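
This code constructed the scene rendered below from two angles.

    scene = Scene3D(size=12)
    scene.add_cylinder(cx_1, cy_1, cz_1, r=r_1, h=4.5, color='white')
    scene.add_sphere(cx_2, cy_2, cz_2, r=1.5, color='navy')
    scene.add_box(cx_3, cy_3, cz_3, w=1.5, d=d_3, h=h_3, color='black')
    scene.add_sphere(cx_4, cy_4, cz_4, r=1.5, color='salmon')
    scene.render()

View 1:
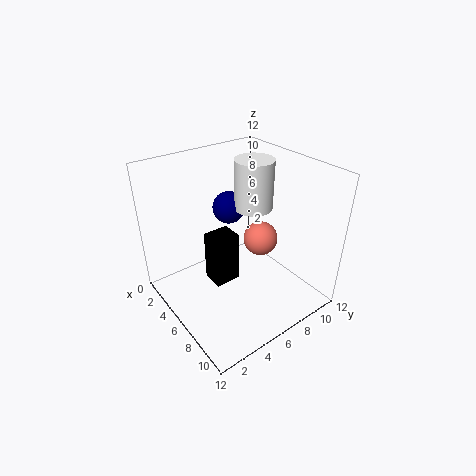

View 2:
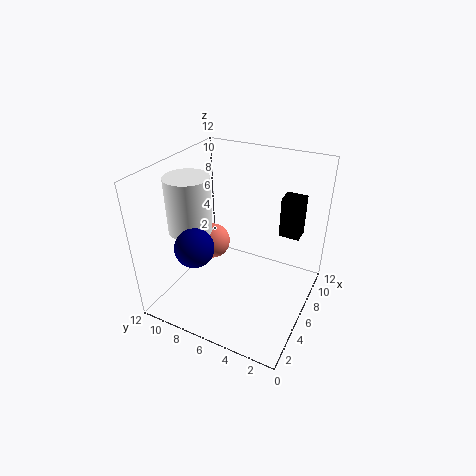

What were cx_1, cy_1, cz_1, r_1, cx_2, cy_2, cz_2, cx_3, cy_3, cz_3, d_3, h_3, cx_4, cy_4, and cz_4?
cx_1 = 4
cy_1 = 9.25
cz_1 = 7
r_1 = 1.75
cx_2 = 2.25
cy_2 = 7.75
cz_2 = 6.75
cx_3 = 8.25
cy_3 = 1.5
cz_3 = 5.75
d_3 = 1.75
h_3 = 3.5
cx_4 = 6
cy_4 = 8.5
cz_4 = 5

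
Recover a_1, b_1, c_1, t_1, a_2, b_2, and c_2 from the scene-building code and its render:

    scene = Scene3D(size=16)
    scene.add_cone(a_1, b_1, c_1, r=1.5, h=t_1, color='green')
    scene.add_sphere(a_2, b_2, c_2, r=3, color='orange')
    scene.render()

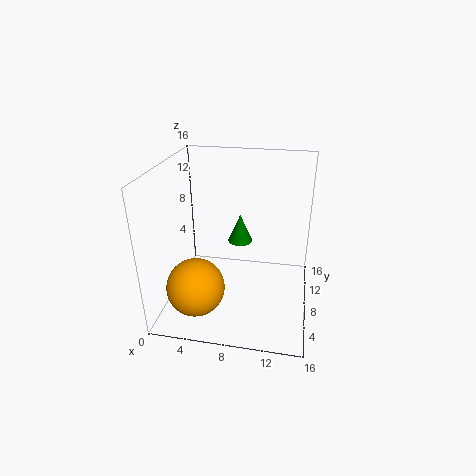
a_1 = 7.5; b_1 = 12; c_1 = 5.5; t_1 = 3.5; a_2 = 4.5; b_2 = 3; c_2 = 4.5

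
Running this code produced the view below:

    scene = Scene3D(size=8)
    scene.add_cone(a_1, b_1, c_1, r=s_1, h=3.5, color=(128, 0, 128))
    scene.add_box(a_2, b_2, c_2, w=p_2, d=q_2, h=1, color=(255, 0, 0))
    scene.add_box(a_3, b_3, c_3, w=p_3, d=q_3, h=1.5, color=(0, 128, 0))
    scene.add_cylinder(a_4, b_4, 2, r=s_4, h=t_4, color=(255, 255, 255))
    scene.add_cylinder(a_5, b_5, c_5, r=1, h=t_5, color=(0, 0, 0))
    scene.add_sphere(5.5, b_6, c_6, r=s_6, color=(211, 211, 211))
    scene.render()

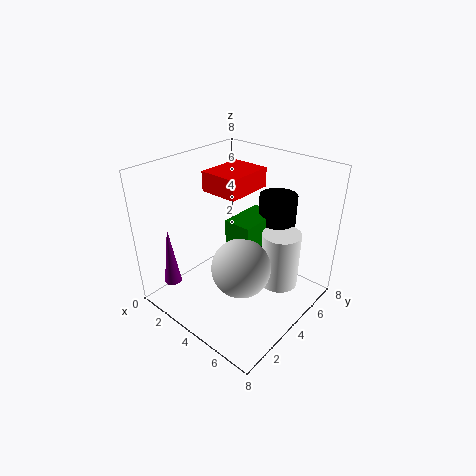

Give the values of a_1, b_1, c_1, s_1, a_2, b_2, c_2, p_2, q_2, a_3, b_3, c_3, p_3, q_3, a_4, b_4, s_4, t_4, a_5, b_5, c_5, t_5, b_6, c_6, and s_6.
a_1 = 1; b_1 = 1.5; c_1 = 1; s_1 = 0.5; a_2 = 3; b_2 = 2.5; c_2 = 7; p_2 = 2; q_2 = 2.5; a_3 = 4; b_3 = 3; c_3 = 4; p_3 = 1.5; q_3 = 2.5; a_4 = 6.5; b_4 = 4.5; s_4 = 1; t_4 = 3; a_5 = 5.5; b_5 = 5.5; c_5 = 2.5; t_5 = 4; b_6 = 2.5; c_6 = 3.5; s_6 = 1.5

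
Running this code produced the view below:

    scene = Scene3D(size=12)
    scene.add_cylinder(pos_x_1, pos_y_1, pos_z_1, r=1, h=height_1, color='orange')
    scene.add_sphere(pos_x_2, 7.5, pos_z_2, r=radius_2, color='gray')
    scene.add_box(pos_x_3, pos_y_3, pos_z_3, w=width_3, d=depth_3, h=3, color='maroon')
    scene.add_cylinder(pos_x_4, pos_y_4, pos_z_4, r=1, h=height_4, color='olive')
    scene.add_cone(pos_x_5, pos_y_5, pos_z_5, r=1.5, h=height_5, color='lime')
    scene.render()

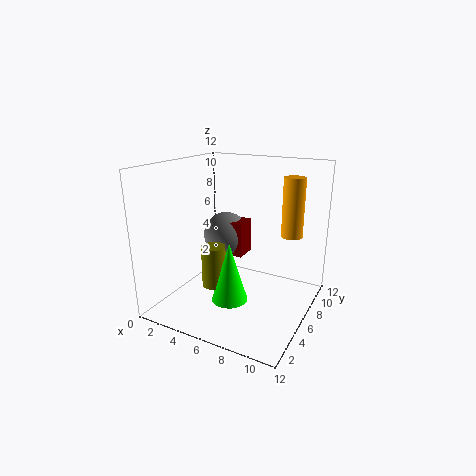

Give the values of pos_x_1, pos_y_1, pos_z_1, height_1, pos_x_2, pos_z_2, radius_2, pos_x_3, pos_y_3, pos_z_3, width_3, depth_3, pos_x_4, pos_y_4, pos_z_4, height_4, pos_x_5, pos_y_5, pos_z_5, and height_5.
pos_x_1 = 9; pos_y_1 = 11; pos_z_1 = 5; height_1 = 5.5; pos_x_2 = 4; pos_z_2 = 5.5; radius_2 = 2; pos_x_3 = 4.5; pos_y_3 = 6.5; pos_z_3 = 4; width_3 = 1.5; depth_3 = 2; pos_x_4 = 4.5; pos_y_4 = 4.5; pos_z_4 = 2; height_4 = 3.5; pos_x_5 = 6; pos_y_5 = 4.5; pos_z_5 = 1; height_5 = 5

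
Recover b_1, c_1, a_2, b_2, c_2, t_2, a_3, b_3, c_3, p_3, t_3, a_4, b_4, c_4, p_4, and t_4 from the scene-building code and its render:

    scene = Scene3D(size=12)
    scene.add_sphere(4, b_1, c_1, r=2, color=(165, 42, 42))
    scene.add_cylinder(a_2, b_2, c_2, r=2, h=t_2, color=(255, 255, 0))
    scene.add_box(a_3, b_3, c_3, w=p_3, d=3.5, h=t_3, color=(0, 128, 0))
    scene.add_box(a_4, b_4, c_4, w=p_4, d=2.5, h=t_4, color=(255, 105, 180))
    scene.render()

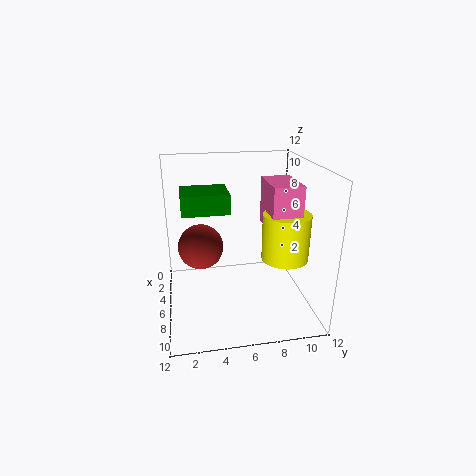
b_1 = 3; c_1 = 4.5; a_2 = 6.5; b_2 = 10; c_2 = 4; t_2 = 4; a_3 = 5.5; b_3 = 1.5; c_3 = 9; p_3 = 3; t_3 = 1.5; a_4 = 3.5; b_4 = 8.5; c_4 = 6.5; p_4 = 4; t_4 = 4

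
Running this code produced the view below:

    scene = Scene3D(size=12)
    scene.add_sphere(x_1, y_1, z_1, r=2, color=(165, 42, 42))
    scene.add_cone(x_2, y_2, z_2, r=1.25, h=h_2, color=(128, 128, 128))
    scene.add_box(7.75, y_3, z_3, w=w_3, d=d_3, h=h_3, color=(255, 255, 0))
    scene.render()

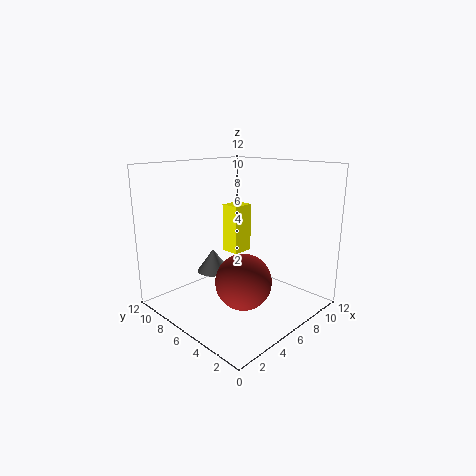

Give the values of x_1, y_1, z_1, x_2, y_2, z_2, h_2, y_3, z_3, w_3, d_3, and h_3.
x_1 = 3; y_1 = 2.5; z_1 = 4.25; x_2 = 3.25; y_2 = 6; z_2 = 4; h_2 = 1.75; y_3 = 8; z_3 = 3.5; w_3 = 2; d_3 = 1.75; h_3 = 4.5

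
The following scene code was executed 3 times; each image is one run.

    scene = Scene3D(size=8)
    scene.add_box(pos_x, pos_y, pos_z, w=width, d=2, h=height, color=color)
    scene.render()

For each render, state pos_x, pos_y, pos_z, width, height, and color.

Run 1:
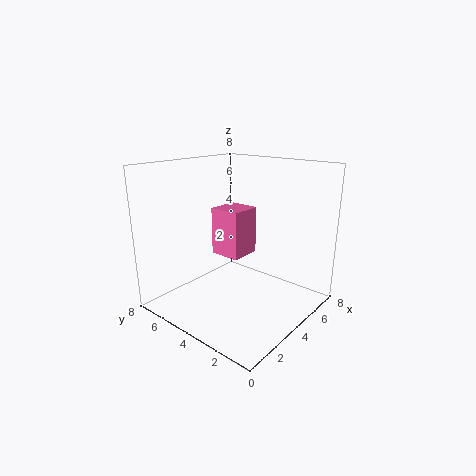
pos_x = 5
pos_y = 5
pos_z = 2
width = 2
height = 3
color = 'hotpink'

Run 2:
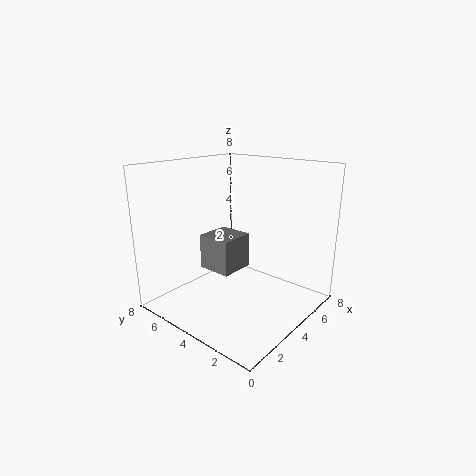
pos_x = 3
pos_y = 4
pos_z = 2
width = 2
height = 2
color = 'gray'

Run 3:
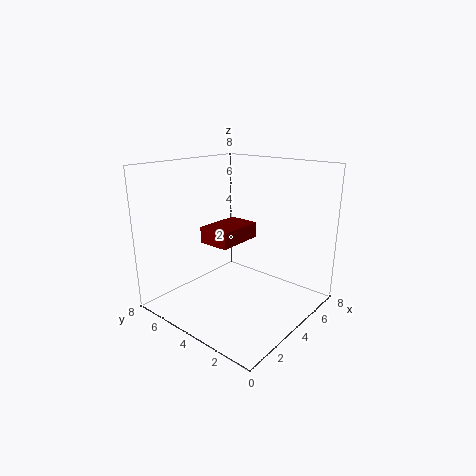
pos_x = 4
pos_y = 5
pos_z = 3
width = 3
height = 1
color = 'maroon'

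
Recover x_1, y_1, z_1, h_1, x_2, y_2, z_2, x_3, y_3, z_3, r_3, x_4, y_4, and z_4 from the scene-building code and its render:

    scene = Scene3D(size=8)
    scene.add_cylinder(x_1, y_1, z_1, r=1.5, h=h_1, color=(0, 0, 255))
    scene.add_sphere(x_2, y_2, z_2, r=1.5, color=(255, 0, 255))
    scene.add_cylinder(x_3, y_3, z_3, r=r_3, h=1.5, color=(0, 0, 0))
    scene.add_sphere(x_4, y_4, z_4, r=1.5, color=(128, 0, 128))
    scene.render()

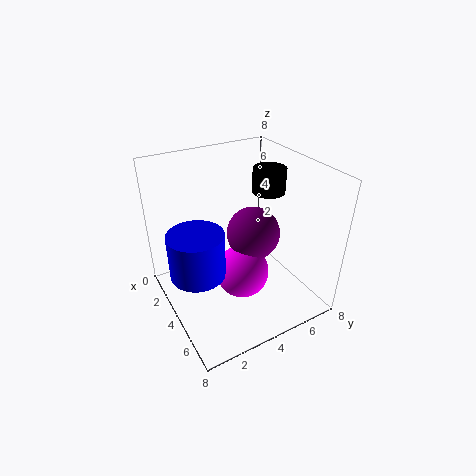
x_1 = 4
y_1 = 1.5
z_1 = 2.5
h_1 = 2.5
x_2 = 4.5
y_2 = 4
z_2 = 2
x_3 = 2.5
y_3 = 7
z_3 = 5.5
r_3 = 1
x_4 = 4
y_4 = 5
z_4 = 4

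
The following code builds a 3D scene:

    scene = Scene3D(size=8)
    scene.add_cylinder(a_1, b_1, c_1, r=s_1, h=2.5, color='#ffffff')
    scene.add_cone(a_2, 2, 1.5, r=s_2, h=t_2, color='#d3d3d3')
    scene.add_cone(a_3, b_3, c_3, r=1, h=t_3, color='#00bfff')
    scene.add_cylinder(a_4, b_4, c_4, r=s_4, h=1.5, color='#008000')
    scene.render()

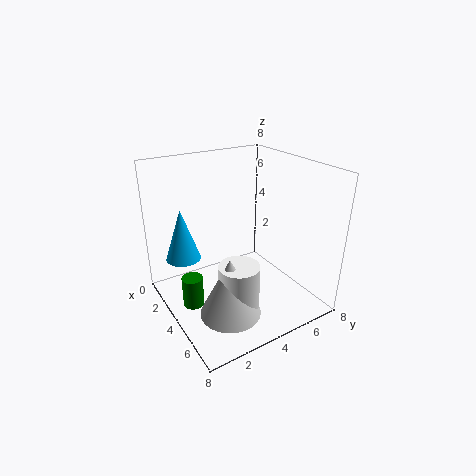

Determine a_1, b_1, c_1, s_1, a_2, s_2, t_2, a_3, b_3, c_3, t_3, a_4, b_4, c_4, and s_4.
a_1 = 6.5, b_1 = 2.5, c_1 = 1.5, s_1 = 1, a_2 = 6.5, s_2 = 1.5, t_2 = 3, a_3 = 2, b_3 = 1.5, c_3 = 2.5, t_3 = 3, a_4 = 5.5, b_4 = 0.5, c_4 = 2, s_4 = 0.5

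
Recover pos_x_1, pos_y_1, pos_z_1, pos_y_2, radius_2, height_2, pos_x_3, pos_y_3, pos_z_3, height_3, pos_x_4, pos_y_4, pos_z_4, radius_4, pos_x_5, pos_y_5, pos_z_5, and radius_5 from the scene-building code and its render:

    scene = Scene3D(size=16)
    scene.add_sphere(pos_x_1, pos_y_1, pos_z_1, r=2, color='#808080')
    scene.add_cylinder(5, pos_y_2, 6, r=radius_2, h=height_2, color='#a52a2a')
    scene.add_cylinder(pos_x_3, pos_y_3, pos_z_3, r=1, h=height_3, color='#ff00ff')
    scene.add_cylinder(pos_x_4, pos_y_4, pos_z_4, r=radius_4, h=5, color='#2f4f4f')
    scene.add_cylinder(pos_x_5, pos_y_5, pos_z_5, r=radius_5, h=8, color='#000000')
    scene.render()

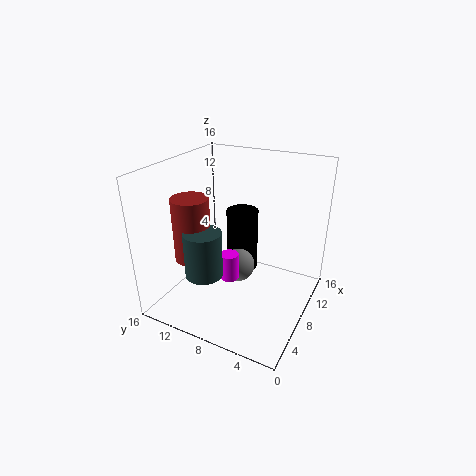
pos_x_1 = 10
pos_y_1 = 9
pos_z_1 = 3
pos_y_2 = 12
radius_2 = 2
height_2 = 7
pos_x_3 = 6
pos_y_3 = 8
pos_z_3 = 4
height_3 = 3
pos_x_4 = 4
pos_y_4 = 10
pos_z_4 = 5
radius_4 = 2
pos_x_5 = 13
pos_y_5 = 10
pos_z_5 = 1
radius_5 = 2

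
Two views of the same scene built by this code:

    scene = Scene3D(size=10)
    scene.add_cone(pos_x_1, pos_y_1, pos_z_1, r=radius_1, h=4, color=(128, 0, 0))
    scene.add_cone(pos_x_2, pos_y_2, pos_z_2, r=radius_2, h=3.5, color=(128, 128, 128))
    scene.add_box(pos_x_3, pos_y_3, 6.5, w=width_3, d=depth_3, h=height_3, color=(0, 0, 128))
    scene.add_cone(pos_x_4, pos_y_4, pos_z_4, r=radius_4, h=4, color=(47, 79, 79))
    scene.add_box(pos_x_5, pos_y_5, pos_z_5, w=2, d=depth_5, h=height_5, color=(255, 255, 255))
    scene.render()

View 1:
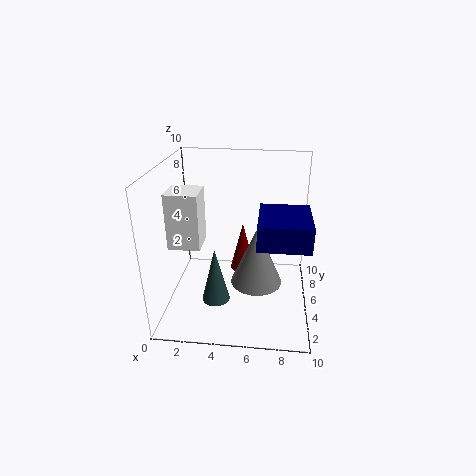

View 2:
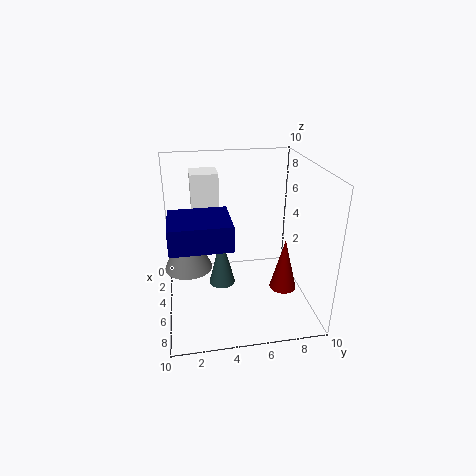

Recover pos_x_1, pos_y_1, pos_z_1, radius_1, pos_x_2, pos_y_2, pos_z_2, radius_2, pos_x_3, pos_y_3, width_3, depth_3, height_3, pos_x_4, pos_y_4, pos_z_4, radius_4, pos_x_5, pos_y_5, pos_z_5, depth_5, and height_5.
pos_x_1 = 5, pos_y_1 = 8.5, pos_z_1 = 0.5, radius_1 = 1, pos_x_2 = 6.5, pos_y_2 = 1.5, pos_z_2 = 4, radius_2 = 1.5, pos_x_3 = 6.5, pos_y_3 = 0.5, width_3 = 3, depth_3 = 3.5, height_3 = 1.5, pos_x_4 = 3.5, pos_y_4 = 4, pos_z_4 = 0.5, radius_4 = 1, pos_x_5 = 1, pos_y_5 = 2, pos_z_5 = 5.5, depth_5 = 2, height_5 = 3.5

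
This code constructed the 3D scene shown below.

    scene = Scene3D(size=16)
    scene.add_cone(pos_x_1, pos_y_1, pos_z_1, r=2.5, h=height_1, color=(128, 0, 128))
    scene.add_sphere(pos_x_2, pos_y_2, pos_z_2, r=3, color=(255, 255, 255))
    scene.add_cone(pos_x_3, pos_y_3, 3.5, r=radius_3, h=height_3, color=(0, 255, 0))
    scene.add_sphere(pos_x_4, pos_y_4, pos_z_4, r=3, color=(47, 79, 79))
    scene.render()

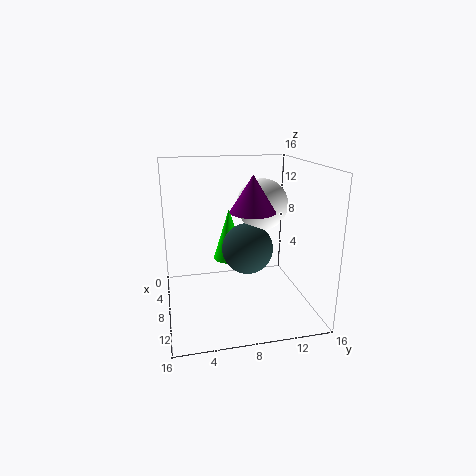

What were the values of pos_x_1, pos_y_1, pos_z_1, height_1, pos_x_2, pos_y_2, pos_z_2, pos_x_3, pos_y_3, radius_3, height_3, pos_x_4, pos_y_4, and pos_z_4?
pos_x_1 = 8.5
pos_y_1 = 9.5
pos_z_1 = 11
height_1 = 4
pos_x_2 = 5.5
pos_y_2 = 11.5
pos_z_2 = 11
pos_x_3 = 3
pos_y_3 = 8
radius_3 = 2
height_3 = 6.5
pos_x_4 = 6.5
pos_y_4 = 9.5
pos_z_4 = 6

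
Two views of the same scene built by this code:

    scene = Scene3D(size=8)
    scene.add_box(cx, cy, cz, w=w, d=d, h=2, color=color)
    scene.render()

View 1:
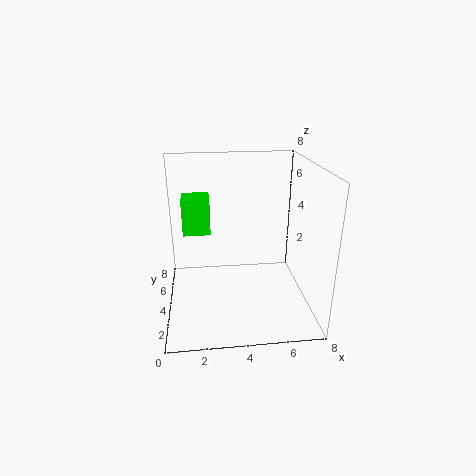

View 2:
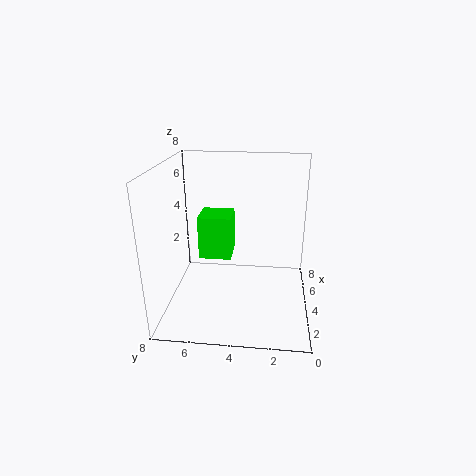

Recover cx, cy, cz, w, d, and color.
cx = 1, cy = 4, cz = 4.25, w = 1.5, d = 1.5, color = 'lime'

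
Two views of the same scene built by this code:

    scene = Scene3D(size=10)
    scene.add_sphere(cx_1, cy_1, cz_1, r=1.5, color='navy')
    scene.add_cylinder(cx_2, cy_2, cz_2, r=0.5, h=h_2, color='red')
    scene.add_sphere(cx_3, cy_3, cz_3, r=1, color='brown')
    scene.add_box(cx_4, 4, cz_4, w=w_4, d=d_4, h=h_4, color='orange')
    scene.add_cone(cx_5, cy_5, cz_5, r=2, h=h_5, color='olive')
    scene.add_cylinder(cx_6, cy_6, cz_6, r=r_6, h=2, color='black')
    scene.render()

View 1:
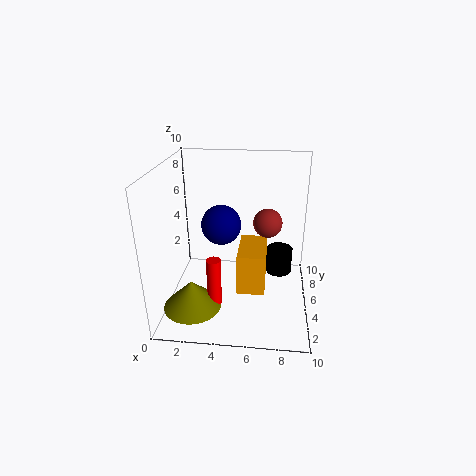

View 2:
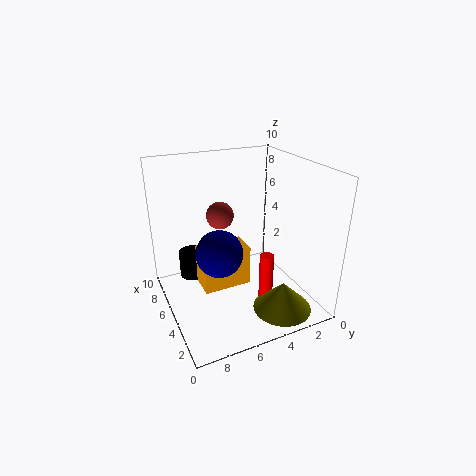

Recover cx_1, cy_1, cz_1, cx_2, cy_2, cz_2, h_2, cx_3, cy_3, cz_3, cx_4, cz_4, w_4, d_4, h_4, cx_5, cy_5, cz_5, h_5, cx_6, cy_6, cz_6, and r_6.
cx_1 = 3.5
cy_1 = 7
cz_1 = 5
cx_2 = 3.5
cy_2 = 3.5
cz_2 = 0.5
h_2 = 3.5
cx_3 = 7
cy_3 = 5.5
cz_3 = 6
cx_4 = 5
cz_4 = 1
w_4 = 2
d_4 = 3.5
h_4 = 3
cx_5 = 2
cy_5 = 3
cz_5 = 0.5
h_5 = 2
cx_6 = 8
cy_6 = 7.5
cz_6 = 1
r_6 = 1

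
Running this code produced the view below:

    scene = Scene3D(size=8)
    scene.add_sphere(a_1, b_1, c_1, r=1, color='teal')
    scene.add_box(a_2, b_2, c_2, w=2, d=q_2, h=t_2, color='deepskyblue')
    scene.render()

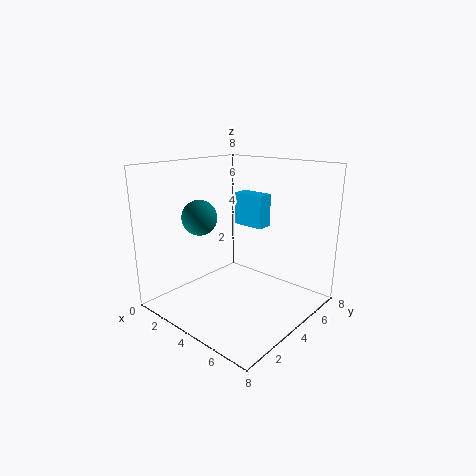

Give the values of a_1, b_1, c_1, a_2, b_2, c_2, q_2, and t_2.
a_1 = 2, b_1 = 3, c_1 = 5, a_2 = 2, b_2 = 6, c_2 = 4, q_2 = 1, t_2 = 2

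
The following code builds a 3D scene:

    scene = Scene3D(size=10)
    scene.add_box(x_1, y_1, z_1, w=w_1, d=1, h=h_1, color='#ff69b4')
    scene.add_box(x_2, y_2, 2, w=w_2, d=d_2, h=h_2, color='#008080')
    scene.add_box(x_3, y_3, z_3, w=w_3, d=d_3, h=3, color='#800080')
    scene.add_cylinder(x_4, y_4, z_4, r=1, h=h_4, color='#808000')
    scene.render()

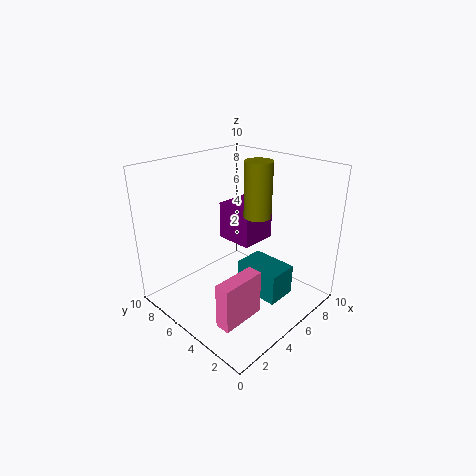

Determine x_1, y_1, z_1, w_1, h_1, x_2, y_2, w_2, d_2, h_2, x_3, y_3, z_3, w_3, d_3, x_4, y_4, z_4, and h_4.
x_1 = 1, y_1 = 2, z_1 = 1, w_1 = 3, h_1 = 3, x_2 = 4, y_2 = 1, w_2 = 2, d_2 = 3, h_2 = 2, x_3 = 7, y_3 = 6, z_3 = 3, w_3 = 3, d_3 = 3, x_4 = 7, y_4 = 5, z_4 = 6, h_4 = 4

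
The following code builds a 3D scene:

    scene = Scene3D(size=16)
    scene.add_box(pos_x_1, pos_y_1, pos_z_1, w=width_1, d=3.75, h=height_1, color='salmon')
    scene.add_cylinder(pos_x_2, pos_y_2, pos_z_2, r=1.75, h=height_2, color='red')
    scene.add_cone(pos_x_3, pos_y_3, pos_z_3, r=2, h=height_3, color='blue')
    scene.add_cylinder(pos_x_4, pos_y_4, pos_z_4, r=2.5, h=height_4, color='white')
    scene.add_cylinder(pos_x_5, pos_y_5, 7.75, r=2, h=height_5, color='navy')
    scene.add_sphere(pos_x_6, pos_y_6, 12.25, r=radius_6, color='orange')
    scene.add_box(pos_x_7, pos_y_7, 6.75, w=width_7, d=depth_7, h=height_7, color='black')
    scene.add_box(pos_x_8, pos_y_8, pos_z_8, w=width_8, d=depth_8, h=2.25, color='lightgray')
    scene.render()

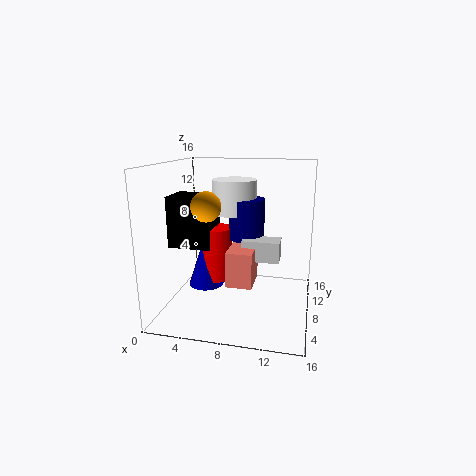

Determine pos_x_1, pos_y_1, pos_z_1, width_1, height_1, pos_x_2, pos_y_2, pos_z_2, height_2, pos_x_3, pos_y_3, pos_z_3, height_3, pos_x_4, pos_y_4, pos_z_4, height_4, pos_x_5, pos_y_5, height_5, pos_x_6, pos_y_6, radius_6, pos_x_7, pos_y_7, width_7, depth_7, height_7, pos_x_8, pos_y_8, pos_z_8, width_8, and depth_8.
pos_x_1 = 7.5; pos_y_1 = 4.25; pos_z_1 = 3.75; width_1 = 2.75; height_1 = 3.75; pos_x_2 = 5.5; pos_y_2 = 8.25; pos_z_2 = 3; height_2 = 6; pos_x_3 = 4.25; pos_y_3 = 7.75; pos_z_3 = 2.25; height_3 = 6; pos_x_4 = 7.25; pos_y_4 = 9.5; pos_z_4 = 10.5; height_4 = 3.75; pos_x_5 = 8.75; pos_y_5 = 9; height_5 = 4.5; pos_x_6 = 5.75; pos_y_6 = 4; radius_6 = 1.5; pos_x_7 = 0.25; pos_y_7 = 6.5; width_7 = 5; depth_7 = 4; height_7 = 5.75; pos_x_8 = 8.75; pos_y_8 = 6.25; pos_z_8 = 6; width_8 = 4; depth_8 = 2.25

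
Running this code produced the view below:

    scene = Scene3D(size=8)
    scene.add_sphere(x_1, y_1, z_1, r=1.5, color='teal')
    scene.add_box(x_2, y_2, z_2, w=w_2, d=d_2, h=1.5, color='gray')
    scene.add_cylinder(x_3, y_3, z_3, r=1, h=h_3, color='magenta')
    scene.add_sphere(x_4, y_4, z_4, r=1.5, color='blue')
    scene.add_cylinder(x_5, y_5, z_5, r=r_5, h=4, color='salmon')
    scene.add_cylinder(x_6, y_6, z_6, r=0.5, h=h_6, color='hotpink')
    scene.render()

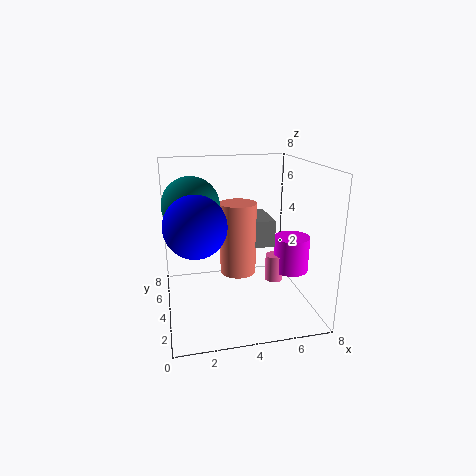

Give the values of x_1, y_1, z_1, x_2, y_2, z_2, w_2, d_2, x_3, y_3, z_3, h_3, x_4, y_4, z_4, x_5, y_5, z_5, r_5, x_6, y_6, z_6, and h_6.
x_1 = 1.5
y_1 = 4
z_1 = 6
x_2 = 4
y_2 = 3.5
z_2 = 3.5
w_2 = 2
d_2 = 2.5
x_3 = 7
y_3 = 3.5
z_3 = 2
h_3 = 2
x_4 = 1.5
y_4 = 2
z_4 = 5.5
x_5 = 4
y_5 = 4
z_5 = 2
r_5 = 1
x_6 = 6
y_6 = 3.5
z_6 = 1.5
h_6 = 1.5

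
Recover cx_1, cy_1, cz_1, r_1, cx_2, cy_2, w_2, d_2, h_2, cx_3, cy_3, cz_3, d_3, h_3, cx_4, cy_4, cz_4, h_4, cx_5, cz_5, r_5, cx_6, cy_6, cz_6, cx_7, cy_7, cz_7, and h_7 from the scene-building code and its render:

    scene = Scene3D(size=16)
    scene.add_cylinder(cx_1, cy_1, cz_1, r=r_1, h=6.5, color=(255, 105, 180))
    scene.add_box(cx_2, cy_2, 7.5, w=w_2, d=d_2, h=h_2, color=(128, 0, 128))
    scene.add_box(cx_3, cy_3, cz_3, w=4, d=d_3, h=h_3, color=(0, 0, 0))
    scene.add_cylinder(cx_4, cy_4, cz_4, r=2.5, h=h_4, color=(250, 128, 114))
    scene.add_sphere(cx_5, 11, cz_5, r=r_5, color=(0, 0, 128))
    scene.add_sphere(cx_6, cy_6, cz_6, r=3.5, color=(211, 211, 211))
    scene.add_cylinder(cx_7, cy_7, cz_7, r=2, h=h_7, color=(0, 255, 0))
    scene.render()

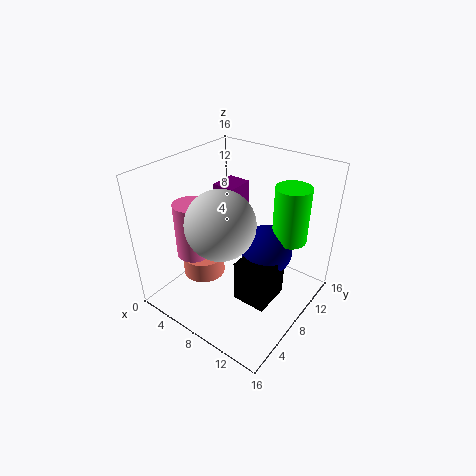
cx_1 = 3
cy_1 = 6
cz_1 = 5
r_1 = 2
cx_2 = 1.5
cy_2 = 11.5
w_2 = 3
d_2 = 3.5
h_2 = 4
cx_3 = 8.5
cy_3 = 6.5
cz_3 = 0.5
d_3 = 4.5
h_3 = 5
cx_4 = 3.5
cy_4 = 7
cz_4 = 2
h_4 = 2.5
cx_5 = 10
cz_5 = 5.5
r_5 = 3
cx_6 = 8.5
cy_6 = 4.5
cz_6 = 11.5
cx_7 = 12
cy_7 = 12.5
cz_7 = 7
h_7 = 6.5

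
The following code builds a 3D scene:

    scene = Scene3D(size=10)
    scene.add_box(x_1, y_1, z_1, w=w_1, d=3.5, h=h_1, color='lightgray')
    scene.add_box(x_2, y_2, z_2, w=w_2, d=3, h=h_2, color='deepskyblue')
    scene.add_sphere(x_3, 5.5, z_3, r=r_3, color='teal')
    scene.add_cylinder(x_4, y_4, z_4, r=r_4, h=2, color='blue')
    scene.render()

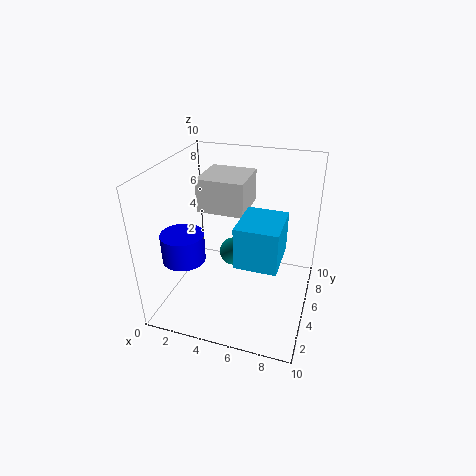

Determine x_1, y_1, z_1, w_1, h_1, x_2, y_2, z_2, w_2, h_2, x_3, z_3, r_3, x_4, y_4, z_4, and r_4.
x_1 = 1.5
y_1 = 6
z_1 = 6
w_1 = 3.5
h_1 = 2.5
x_2 = 6
y_2 = 1
z_2 = 5.5
w_2 = 2.5
h_2 = 2.5
x_3 = 4.5
z_3 = 3.5
r_3 = 1
x_4 = 1.5
y_4 = 3.5
z_4 = 3.5
r_4 = 1.5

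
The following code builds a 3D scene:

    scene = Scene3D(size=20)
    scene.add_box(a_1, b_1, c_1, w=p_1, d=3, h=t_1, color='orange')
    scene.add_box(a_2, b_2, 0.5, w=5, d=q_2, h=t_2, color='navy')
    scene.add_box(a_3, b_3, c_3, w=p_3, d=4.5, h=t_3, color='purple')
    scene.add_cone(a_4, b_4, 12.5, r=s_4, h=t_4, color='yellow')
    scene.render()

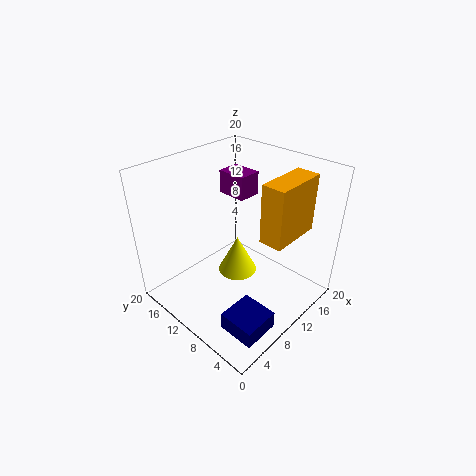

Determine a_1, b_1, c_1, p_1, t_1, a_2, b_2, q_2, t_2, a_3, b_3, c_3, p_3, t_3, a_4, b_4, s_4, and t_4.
a_1 = 8.5
b_1 = 2
c_1 = 12.5
p_1 = 7
t_1 = 7.5
a_2 = 3
b_2 = 1.5
q_2 = 5
t_2 = 2.5
a_3 = 13.5
b_3 = 12.5
c_3 = 13.5
p_3 = 3.5
t_3 = 3.5
a_4 = 3
b_4 = 3.5
s_4 = 2
t_4 = 4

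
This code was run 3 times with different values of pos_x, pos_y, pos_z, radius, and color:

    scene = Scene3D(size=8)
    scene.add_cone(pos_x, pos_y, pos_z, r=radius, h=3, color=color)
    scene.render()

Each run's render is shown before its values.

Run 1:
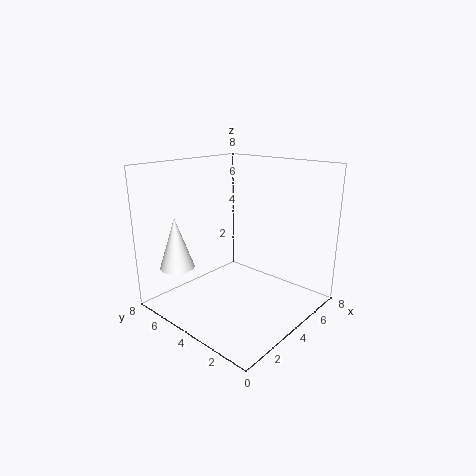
pos_x = 2; pos_y = 7; pos_z = 2; radius = 1; color = 'white'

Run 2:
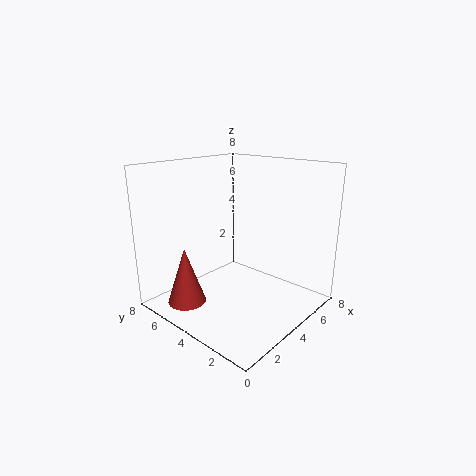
pos_x = 1; pos_y = 5; pos_z = 1; radius = 1; color = 'brown'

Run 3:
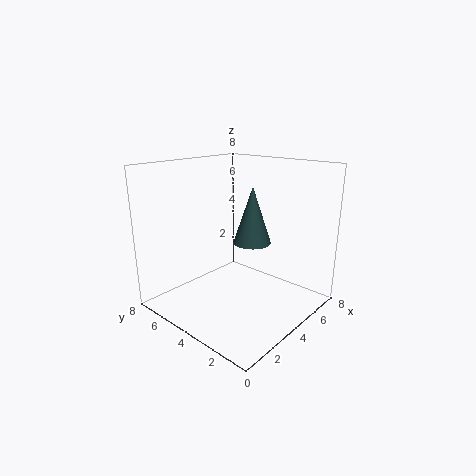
pos_x = 4; pos_y = 3; pos_z = 4; radius = 1; color = 'darkslategray'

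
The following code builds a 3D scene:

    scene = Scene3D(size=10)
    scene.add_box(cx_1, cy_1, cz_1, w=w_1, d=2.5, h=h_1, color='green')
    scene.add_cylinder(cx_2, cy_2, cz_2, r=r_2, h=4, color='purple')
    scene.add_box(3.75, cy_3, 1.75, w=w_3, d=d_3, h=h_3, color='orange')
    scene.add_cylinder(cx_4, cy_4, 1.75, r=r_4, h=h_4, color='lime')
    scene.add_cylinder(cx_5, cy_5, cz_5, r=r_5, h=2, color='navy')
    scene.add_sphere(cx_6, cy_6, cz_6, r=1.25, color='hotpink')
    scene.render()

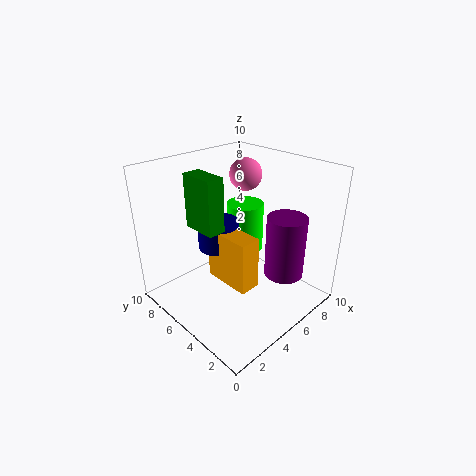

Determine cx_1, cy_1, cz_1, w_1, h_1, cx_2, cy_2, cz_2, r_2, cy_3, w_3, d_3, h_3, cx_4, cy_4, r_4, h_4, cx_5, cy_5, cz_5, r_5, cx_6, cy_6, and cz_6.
cx_1 = 2.75; cy_1 = 5.25; cz_1 = 5.75; w_1 = 1.25; h_1 = 3.75; cx_2 = 5.75; cy_2 = 1.5; cz_2 = 3.5; r_2 = 1.25; cy_3 = 3.25; w_3 = 1.5; d_3 = 3.5; h_3 = 3.75; cx_4 = 8.5; cy_4 = 7.75; r_4 = 1.5; h_4 = 4; cx_5 = 4.75; cy_5 = 6.75; cz_5 = 3.75; r_5 = 1.5; cx_6 = 8.25; cy_6 = 7.5; cz_6 = 8.25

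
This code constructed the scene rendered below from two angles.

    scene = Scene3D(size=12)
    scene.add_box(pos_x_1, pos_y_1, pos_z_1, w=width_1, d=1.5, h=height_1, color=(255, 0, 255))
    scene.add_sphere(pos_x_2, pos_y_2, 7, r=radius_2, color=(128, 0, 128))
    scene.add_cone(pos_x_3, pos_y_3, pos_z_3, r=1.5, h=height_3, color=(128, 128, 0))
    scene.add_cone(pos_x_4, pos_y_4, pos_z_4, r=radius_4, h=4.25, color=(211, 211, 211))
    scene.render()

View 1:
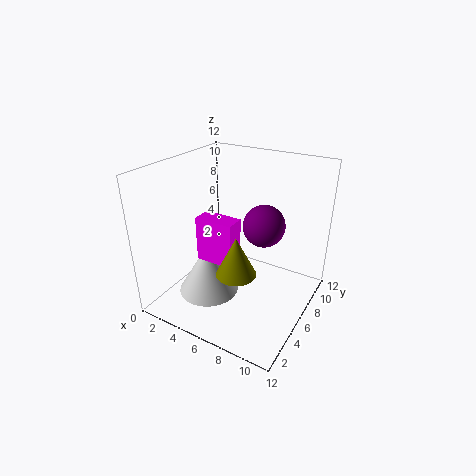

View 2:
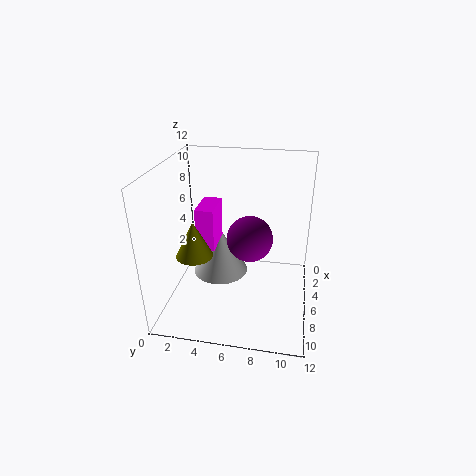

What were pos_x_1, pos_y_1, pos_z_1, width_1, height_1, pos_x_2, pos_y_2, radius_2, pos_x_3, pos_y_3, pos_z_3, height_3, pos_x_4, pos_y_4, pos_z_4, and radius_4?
pos_x_1 = 4.25
pos_y_1 = 2.75
pos_z_1 = 5.25
width_1 = 3
height_1 = 3.5
pos_x_2 = 7.75
pos_y_2 = 7.25
radius_2 = 1.75
pos_x_3 = 7.75
pos_y_3 = 2.75
pos_z_3 = 5
height_3 = 3
pos_x_4 = 4.25
pos_y_4 = 4
pos_z_4 = 1.5
radius_4 = 2.5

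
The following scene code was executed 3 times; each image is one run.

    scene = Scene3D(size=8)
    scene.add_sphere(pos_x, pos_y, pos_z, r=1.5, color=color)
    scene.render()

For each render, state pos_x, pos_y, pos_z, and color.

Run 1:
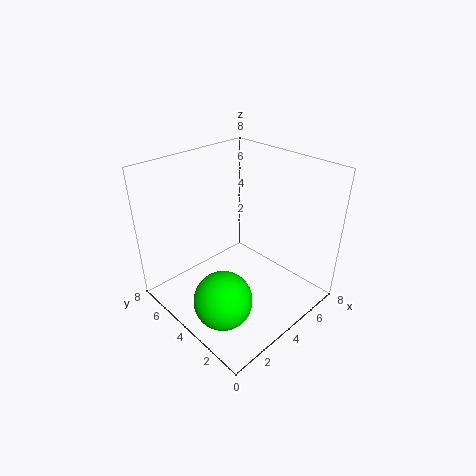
pos_x = 1.5, pos_y = 2.5, pos_z = 2, color = 'lime'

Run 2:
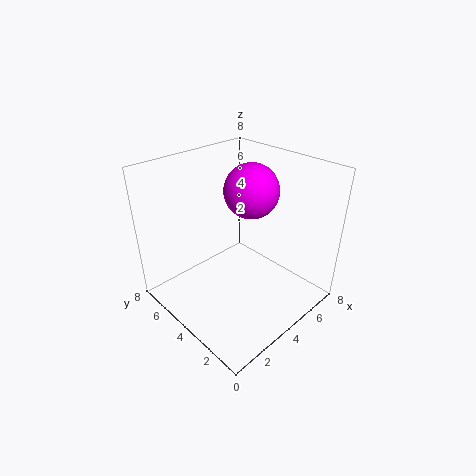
pos_x = 5, pos_y = 4, pos_z = 6.5, color = 'magenta'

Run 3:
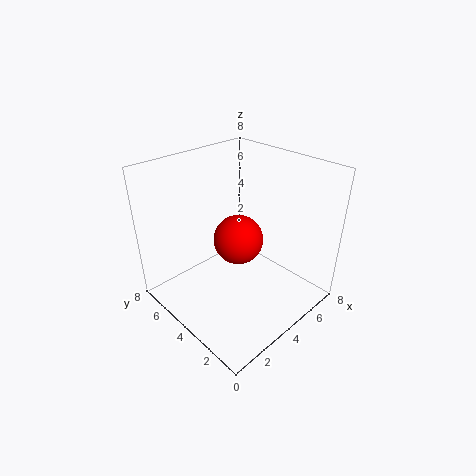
pos_x = 5, pos_y = 5, pos_z = 3, color = 'red'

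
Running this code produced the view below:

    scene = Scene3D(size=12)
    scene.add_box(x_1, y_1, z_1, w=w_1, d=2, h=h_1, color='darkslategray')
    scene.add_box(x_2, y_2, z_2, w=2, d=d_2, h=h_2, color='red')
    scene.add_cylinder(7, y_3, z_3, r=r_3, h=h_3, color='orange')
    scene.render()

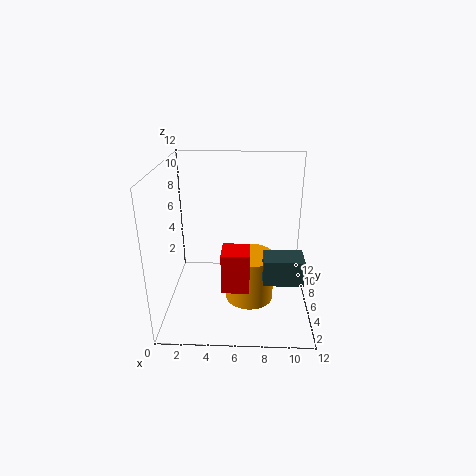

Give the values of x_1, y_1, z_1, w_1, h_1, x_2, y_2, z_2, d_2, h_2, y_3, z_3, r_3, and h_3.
x_1 = 8
y_1 = 2
z_1 = 4
w_1 = 3
h_1 = 2
x_2 = 5
y_2 = 1
z_2 = 4
d_2 = 2
h_2 = 3
y_3 = 5
z_3 = 1
r_3 = 2
h_3 = 4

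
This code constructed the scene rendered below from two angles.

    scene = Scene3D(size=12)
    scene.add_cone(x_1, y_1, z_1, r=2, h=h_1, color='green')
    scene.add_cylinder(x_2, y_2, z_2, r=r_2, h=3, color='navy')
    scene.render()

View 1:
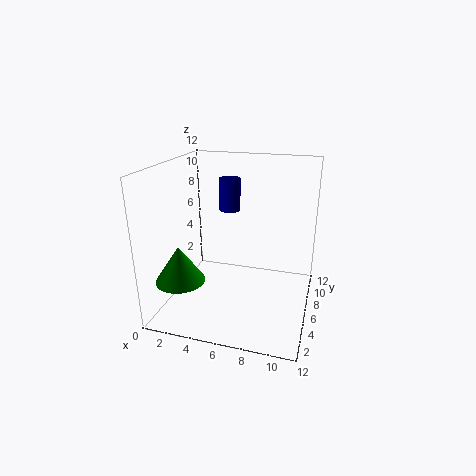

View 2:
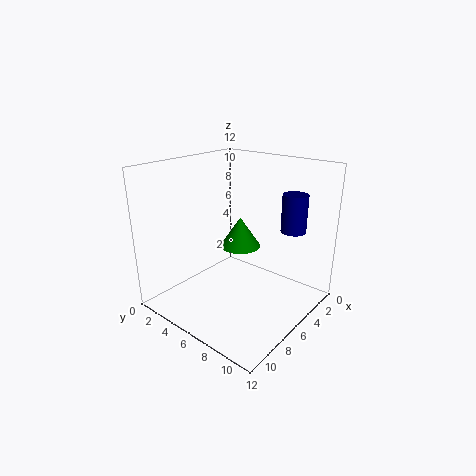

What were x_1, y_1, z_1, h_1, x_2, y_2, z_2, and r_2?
x_1 = 2; y_1 = 3; z_1 = 3; h_1 = 3; x_2 = 4; y_2 = 10; z_2 = 7; r_2 = 1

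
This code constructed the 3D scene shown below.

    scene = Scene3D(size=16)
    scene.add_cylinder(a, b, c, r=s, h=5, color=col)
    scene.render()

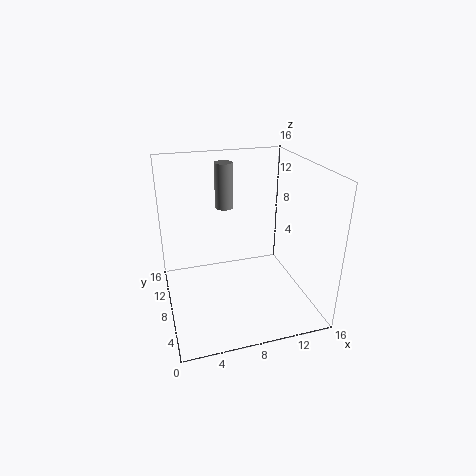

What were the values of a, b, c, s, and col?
a = 7
b = 10
c = 11
s = 1
col = 'gray'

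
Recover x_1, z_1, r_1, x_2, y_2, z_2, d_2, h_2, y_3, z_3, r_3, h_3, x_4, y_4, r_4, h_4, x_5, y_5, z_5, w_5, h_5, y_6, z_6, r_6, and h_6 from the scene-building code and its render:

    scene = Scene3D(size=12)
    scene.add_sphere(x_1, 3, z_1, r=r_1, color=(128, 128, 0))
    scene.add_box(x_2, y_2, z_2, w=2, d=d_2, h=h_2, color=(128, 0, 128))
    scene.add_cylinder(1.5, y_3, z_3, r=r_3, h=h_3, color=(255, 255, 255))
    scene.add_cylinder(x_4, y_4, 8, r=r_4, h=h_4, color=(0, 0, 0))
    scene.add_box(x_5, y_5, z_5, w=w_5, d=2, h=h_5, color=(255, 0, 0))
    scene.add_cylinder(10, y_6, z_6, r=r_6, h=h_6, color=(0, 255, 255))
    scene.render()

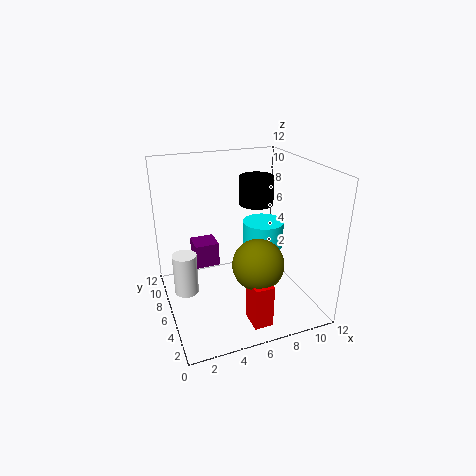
x_1 = 6.5
z_1 = 5
r_1 = 2
x_2 = 2.5
y_2 = 6.5
z_2 = 3.5
d_2 = 2
h_2 = 2
y_3 = 6.5
z_3 = 1.5
r_3 = 1
h_3 = 3.5
x_4 = 8.5
y_4 = 8
r_4 = 1.5
h_4 = 2.5
x_5 = 5.5
y_5 = 1
z_5 = 0.5
w_5 = 1.5
h_5 = 3.5
y_6 = 9.5
z_6 = 3
r_6 = 2
h_6 = 2.5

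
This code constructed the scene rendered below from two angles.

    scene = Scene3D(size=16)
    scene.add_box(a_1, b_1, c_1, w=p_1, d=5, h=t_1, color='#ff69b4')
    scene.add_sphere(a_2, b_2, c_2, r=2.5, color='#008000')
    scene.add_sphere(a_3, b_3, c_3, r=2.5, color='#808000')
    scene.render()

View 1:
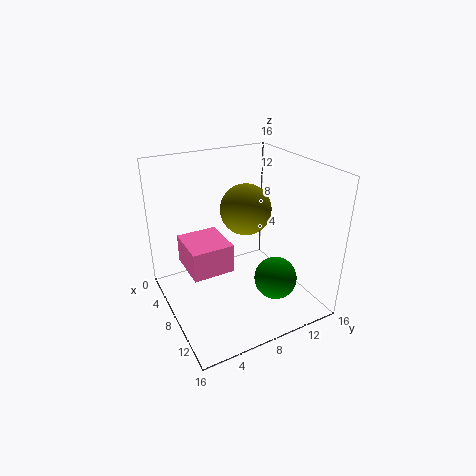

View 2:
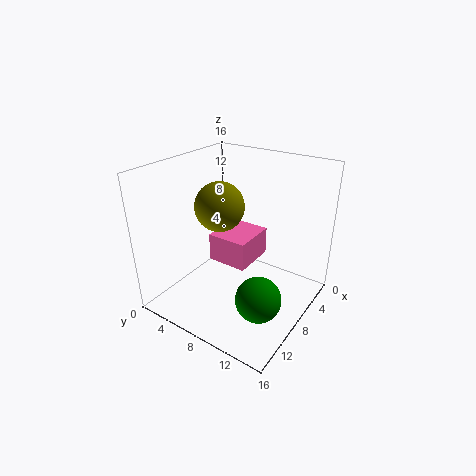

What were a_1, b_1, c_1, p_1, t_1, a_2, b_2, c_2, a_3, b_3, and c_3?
a_1 = 1.5
b_1 = 3
c_1 = 3
p_1 = 5.5
t_1 = 3.5
a_2 = 10
b_2 = 12
c_2 = 2.5
a_3 = 10.5
b_3 = 7.5
c_3 = 12.5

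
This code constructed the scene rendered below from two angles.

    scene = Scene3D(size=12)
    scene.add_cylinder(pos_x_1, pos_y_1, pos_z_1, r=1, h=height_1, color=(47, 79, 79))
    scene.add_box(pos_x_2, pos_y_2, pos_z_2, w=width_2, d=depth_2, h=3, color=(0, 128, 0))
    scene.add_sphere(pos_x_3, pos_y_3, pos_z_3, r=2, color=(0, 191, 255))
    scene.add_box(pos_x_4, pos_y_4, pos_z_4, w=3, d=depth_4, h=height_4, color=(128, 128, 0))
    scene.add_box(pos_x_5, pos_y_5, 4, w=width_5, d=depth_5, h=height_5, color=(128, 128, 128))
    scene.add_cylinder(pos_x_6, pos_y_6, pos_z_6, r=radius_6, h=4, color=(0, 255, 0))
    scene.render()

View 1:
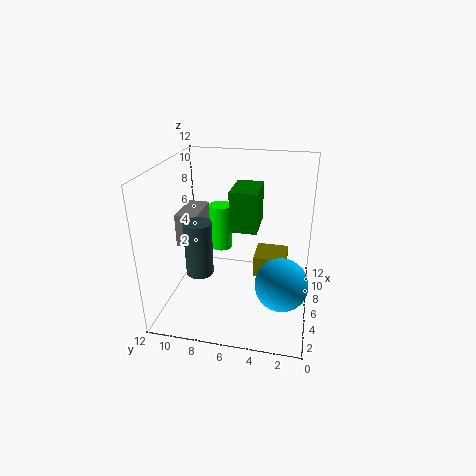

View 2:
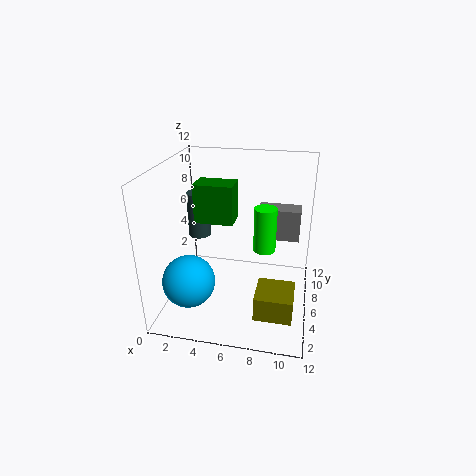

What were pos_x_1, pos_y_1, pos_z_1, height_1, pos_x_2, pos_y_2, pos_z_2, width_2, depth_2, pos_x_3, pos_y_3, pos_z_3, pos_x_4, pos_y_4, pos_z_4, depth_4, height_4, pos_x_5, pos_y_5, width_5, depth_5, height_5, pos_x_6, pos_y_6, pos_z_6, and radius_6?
pos_x_1 = 2, pos_y_1 = 8, pos_z_1 = 5, height_1 = 4, pos_x_2 = 3, pos_y_2 = 4, pos_z_2 = 8, width_2 = 3, depth_2 = 2, pos_x_3 = 3, pos_y_3 = 2, pos_z_3 = 4, pos_x_4 = 8, pos_y_4 = 2, pos_z_4 = 1, depth_4 = 3, height_4 = 2, pos_x_5 = 7, pos_y_5 = 10, width_5 = 4, depth_5 = 2, height_5 = 3, pos_x_6 = 8, pos_y_6 = 8, pos_z_6 = 4, radius_6 = 1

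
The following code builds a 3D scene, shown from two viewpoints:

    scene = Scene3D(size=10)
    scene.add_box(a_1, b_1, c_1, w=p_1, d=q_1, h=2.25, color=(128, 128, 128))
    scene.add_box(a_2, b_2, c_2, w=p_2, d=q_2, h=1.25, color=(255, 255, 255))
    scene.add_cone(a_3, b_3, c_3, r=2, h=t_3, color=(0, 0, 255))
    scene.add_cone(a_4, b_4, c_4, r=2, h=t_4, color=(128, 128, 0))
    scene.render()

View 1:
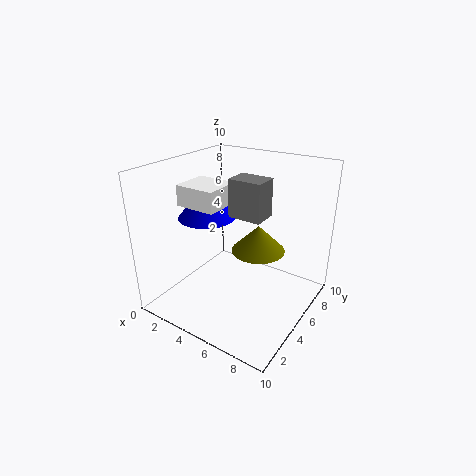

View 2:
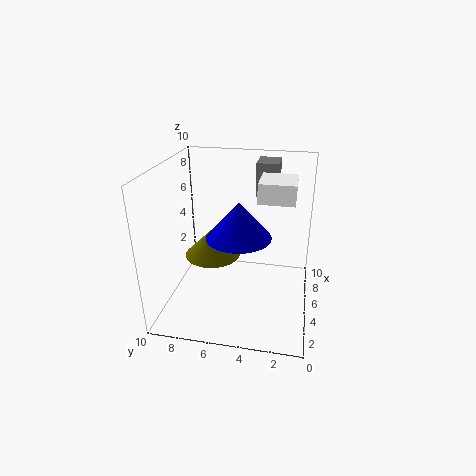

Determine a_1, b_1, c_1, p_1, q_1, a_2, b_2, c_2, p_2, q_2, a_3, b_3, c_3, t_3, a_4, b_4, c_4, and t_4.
a_1 = 6, b_1 = 2.5, c_1 = 7.75, p_1 = 2, q_1 = 1.5, a_2 = 3.25, b_2 = 1.25, c_2 = 8.25, p_2 = 2.5, q_2 = 2.25, a_3 = 2.75, b_3 = 4.5, c_3 = 6.25, t_3 = 2.25, a_4 = 5.5, b_4 = 7, c_4 = 3.25, t_4 = 2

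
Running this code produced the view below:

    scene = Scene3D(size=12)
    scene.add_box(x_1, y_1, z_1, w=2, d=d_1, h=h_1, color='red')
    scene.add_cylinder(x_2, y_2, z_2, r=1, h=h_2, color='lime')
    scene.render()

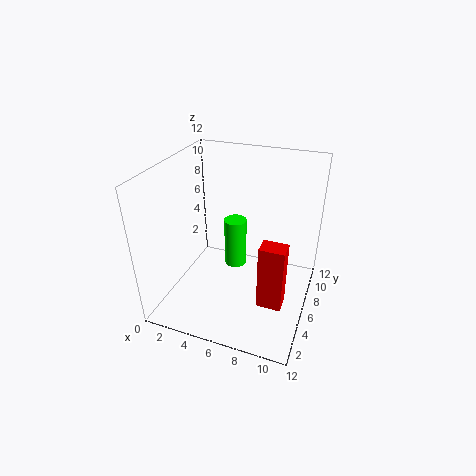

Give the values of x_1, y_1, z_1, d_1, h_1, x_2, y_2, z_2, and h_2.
x_1 = 8.5, y_1 = 3.5, z_1 = 1.5, d_1 = 1.5, h_1 = 5.5, x_2 = 5, y_2 = 8, z_2 = 2, h_2 = 4.5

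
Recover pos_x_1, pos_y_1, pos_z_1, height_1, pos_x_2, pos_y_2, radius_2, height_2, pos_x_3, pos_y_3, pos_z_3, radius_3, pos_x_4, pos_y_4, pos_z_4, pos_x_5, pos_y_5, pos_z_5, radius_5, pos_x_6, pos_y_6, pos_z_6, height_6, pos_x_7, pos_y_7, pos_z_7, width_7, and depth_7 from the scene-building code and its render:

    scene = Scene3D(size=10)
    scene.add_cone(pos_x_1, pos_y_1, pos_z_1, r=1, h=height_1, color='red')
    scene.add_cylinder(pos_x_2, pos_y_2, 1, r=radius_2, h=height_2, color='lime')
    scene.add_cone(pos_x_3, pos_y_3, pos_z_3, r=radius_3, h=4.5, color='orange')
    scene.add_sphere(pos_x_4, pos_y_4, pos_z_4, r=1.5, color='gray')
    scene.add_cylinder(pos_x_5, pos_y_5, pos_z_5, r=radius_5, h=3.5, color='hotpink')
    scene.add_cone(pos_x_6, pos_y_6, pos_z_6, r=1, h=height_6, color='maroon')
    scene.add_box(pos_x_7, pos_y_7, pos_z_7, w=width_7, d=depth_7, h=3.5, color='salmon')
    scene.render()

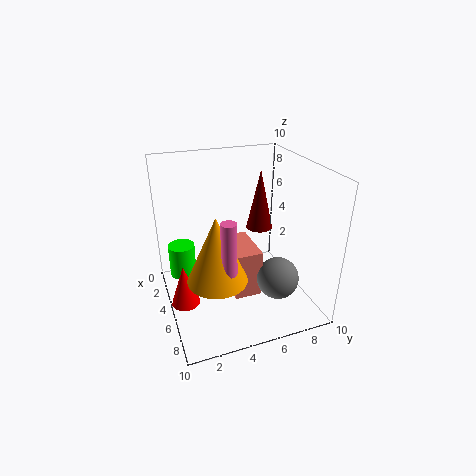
pos_x_1 = 5
pos_y_1 = 1
pos_z_1 = 0.5
height_1 = 3
pos_x_2 = 2
pos_y_2 = 1.5
radius_2 = 1
height_2 = 2.5
pos_x_3 = 6.5
pos_y_3 = 3
pos_z_3 = 3
radius_3 = 2
pos_x_4 = 6.5
pos_y_4 = 7.5
pos_z_4 = 2
pos_x_5 = 7.5
pos_y_5 = 3.5
pos_z_5 = 4
radius_5 = 0.5
pos_x_6 = 3
pos_y_6 = 7.5
pos_z_6 = 4.5
height_6 = 4.5
pos_x_7 = 2.5
pos_y_7 = 4.5
pos_z_7 = 0.5
width_7 = 3.5
depth_7 = 2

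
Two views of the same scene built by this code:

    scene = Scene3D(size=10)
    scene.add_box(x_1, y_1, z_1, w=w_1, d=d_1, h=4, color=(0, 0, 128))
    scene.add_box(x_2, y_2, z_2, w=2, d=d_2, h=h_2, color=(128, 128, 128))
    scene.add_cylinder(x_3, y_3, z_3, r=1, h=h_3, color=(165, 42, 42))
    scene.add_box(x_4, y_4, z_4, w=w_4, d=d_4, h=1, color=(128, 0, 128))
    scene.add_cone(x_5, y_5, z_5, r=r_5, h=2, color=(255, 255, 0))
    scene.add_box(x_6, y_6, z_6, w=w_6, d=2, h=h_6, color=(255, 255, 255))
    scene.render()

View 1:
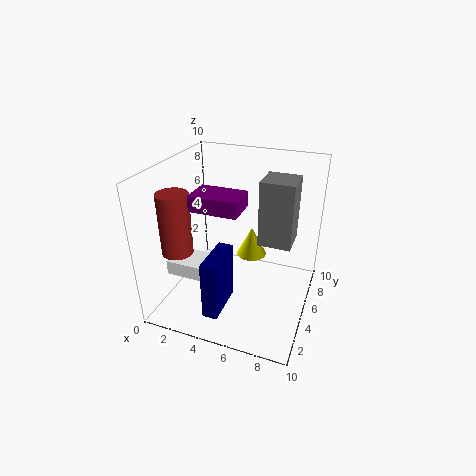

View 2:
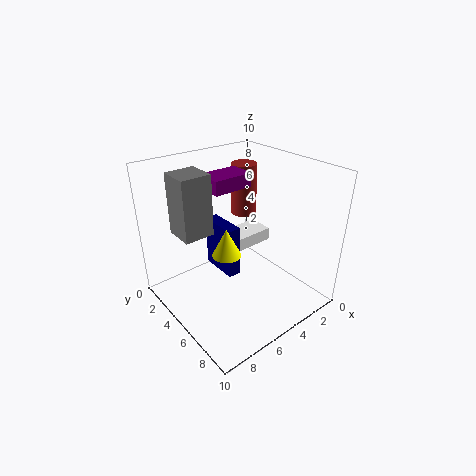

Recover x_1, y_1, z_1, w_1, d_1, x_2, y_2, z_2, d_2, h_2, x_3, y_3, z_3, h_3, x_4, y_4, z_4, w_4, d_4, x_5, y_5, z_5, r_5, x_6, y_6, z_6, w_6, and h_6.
x_1 = 4, y_1 = 1, z_1 = 1, w_1 = 1, d_1 = 3, x_2 = 7, y_2 = 3, z_2 = 6, d_2 = 2, h_2 = 4, x_3 = 2, y_3 = 2, z_3 = 5, h_3 = 4, x_4 = 3, y_4 = 2, z_4 = 8, w_4 = 3, d_4 = 2, x_5 = 6, y_5 = 5, z_5 = 4, r_5 = 1, x_6 = 1, y_6 = 2, z_6 = 3, w_6 = 3, h_6 = 1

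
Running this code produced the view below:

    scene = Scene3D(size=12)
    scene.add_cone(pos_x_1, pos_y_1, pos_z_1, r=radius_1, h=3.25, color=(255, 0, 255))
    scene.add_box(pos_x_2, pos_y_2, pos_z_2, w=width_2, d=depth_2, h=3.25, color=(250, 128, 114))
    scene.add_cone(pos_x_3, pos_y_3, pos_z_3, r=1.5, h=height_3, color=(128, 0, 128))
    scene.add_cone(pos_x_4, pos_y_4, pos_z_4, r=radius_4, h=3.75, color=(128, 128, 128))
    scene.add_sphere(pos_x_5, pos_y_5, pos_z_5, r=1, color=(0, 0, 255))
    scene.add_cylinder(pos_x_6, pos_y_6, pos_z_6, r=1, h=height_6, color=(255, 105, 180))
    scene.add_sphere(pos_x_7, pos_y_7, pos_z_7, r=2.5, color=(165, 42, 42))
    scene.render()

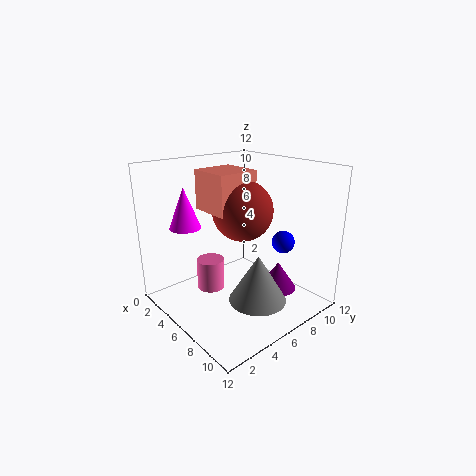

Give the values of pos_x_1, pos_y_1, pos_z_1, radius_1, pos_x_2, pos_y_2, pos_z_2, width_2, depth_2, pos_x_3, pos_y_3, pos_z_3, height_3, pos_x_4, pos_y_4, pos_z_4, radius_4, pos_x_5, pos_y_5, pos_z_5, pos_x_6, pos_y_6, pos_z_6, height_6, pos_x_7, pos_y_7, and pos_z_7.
pos_x_1 = 4, pos_y_1 = 2.25, pos_z_1 = 7.25, radius_1 = 1.25, pos_x_2 = 3, pos_y_2 = 4, pos_z_2 = 8.25, width_2 = 3.5, depth_2 = 3.5, pos_x_3 = 9.25, pos_y_3 = 7.5, pos_z_3 = 2.25, height_3 = 2.25, pos_x_4 = 9.25, pos_y_4 = 5.25, pos_z_4 = 2, radius_4 = 2.25, pos_x_5 = 7.5, pos_y_5 = 10, pos_z_5 = 5, pos_x_6 = 7.25, pos_y_6 = 2.25, pos_z_6 = 3.5, height_6 = 2.25, pos_x_7 = 6, pos_y_7 = 6.5, pos_z_7 = 8.25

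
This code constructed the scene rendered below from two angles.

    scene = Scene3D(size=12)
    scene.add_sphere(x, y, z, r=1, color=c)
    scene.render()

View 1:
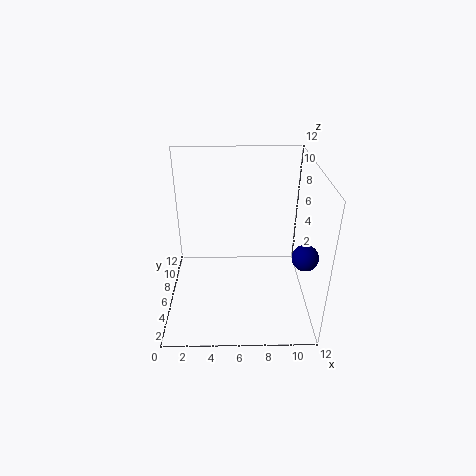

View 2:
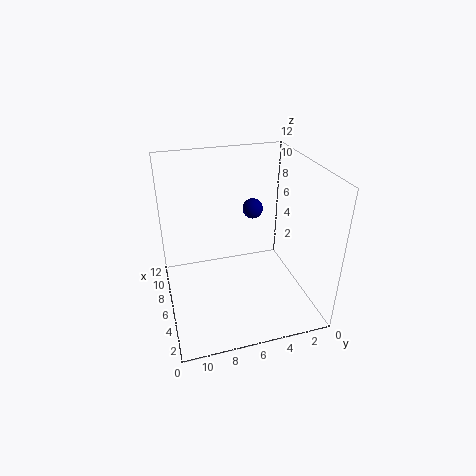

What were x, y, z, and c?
x = 11; y = 3; z = 6; c = 'navy'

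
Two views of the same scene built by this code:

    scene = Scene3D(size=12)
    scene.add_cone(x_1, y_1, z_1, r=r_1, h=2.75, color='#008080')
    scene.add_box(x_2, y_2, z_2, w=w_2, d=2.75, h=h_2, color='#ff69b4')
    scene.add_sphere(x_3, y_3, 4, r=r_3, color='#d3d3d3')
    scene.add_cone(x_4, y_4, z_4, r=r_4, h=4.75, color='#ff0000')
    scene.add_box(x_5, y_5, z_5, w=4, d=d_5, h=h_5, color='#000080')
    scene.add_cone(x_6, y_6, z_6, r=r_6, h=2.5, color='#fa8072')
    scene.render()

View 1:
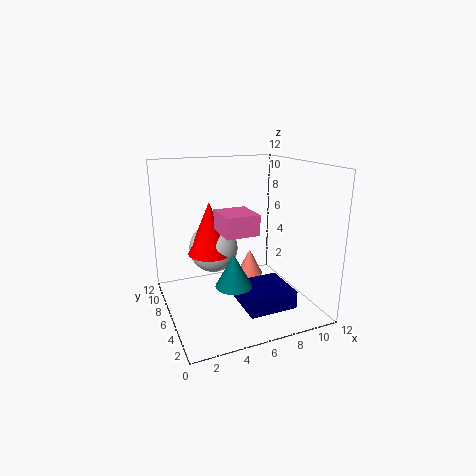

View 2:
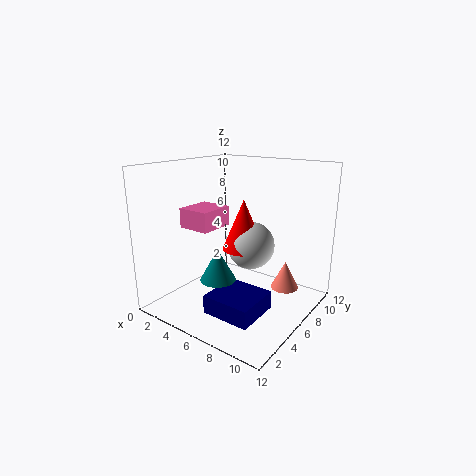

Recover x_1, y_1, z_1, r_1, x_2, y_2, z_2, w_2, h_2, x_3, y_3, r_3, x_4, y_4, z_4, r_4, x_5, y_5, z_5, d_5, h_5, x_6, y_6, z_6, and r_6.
x_1 = 5
y_1 = 4.5
z_1 = 2.5
r_1 = 1.5
x_2 = 3.5
y_2 = 2
z_2 = 7.5
w_2 = 2.5
h_2 = 1.5
x_3 = 5
y_3 = 9.5
r_3 = 2.25
x_4 = 4.5
y_4 = 9
z_4 = 3.75
r_4 = 2
x_5 = 5.5
y_5 = 2
z_5 = 0.75
d_5 = 3.75
h_5 = 1.5
x_6 = 8.75
y_6 = 9.5
z_6 = 0.75
r_6 = 1.25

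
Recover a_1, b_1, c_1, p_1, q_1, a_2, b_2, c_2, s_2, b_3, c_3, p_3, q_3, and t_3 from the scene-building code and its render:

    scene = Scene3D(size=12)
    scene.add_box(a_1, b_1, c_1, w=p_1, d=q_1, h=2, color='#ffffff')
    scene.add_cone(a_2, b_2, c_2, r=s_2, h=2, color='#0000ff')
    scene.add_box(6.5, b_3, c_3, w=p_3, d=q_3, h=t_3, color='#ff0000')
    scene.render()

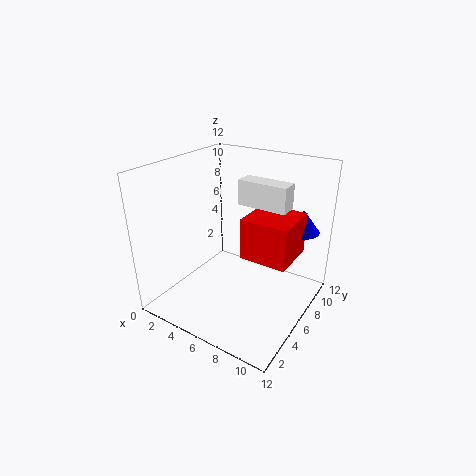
a_1 = 6, b_1 = 6, c_1 = 9, p_1 = 4, q_1 = 1.5, a_2 = 10, b_2 = 10, c_2 = 6, s_2 = 1.5, b_3 = 5.5, c_3 = 4.5, p_3 = 4, q_3 = 4, t_3 = 3.5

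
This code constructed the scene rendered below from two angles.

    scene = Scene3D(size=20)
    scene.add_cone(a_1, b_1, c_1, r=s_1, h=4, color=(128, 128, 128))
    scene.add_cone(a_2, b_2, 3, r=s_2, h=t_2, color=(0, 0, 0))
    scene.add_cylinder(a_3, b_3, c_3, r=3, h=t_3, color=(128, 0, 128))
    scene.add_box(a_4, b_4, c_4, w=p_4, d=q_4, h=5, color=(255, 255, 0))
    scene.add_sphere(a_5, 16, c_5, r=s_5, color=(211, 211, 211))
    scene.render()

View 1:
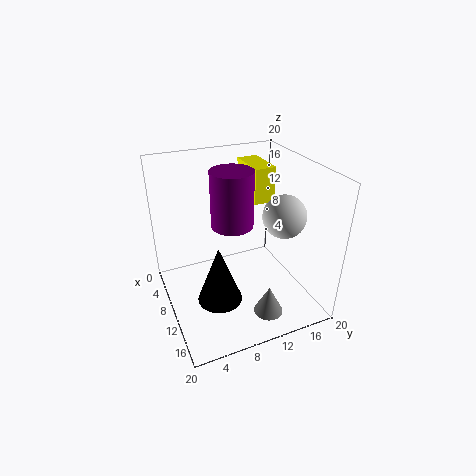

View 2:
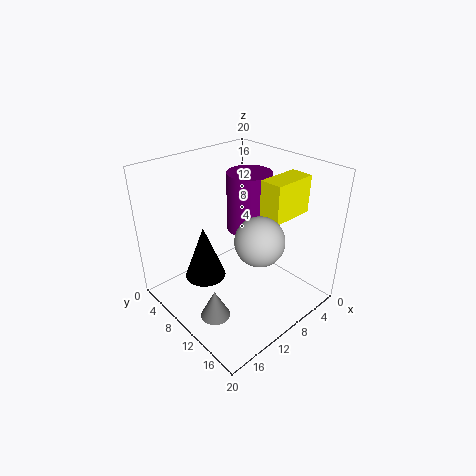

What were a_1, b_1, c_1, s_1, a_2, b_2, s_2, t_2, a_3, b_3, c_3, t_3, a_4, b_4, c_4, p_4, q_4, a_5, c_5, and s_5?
a_1 = 16, b_1 = 12, c_1 = 1, s_1 = 2, a_2 = 13, b_2 = 6, s_2 = 3, t_2 = 8, a_3 = 8, b_3 = 10, c_3 = 11, t_3 = 8, a_4 = 3, b_4 = 13, c_4 = 14, p_4 = 6, q_4 = 3, a_5 = 12, c_5 = 13, s_5 = 3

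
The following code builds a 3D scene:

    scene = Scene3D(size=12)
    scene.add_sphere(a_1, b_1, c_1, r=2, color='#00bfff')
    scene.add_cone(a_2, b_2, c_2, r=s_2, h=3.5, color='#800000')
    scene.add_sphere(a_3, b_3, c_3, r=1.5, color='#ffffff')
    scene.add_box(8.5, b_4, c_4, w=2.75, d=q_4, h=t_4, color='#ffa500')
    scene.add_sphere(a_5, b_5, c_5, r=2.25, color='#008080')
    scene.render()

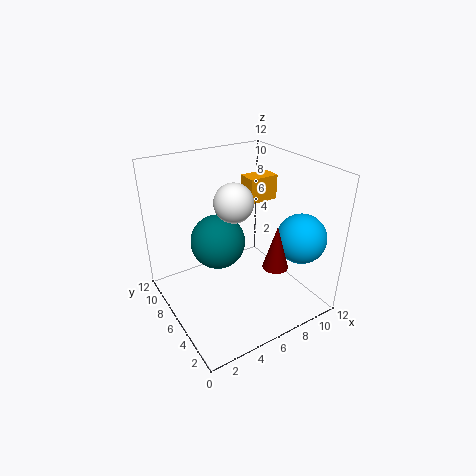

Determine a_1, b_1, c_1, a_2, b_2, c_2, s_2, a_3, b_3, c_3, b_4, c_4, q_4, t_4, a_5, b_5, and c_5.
a_1 = 9.75
b_1 = 2.5
c_1 = 6.5
a_2 = 7.25
b_2 = 2.5
c_2 = 4.75
s_2 = 1
a_3 = 5
b_3 = 5
c_3 = 9.75
b_4 = 7.75
c_4 = 7.75
q_4 = 1.75
t_4 = 2.25
a_5 = 4.5
b_5 = 6.75
c_5 = 5.75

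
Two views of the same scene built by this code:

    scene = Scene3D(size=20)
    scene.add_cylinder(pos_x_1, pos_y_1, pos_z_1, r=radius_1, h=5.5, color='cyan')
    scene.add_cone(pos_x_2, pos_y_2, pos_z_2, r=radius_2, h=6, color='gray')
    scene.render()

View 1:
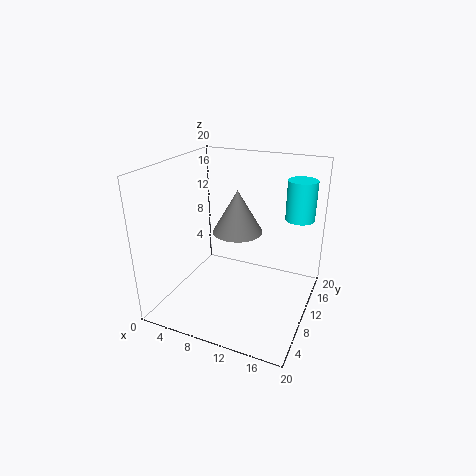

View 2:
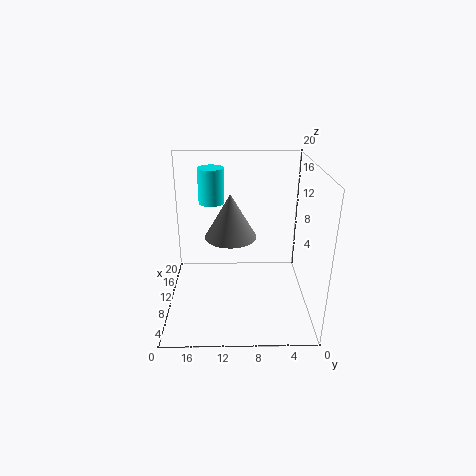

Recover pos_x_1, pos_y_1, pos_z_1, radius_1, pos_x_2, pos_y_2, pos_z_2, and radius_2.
pos_x_1 = 17.5, pos_y_1 = 14, pos_z_1 = 12.5, radius_1 = 2, pos_x_2 = 9.5, pos_y_2 = 11, pos_z_2 = 10.5, radius_2 = 3.5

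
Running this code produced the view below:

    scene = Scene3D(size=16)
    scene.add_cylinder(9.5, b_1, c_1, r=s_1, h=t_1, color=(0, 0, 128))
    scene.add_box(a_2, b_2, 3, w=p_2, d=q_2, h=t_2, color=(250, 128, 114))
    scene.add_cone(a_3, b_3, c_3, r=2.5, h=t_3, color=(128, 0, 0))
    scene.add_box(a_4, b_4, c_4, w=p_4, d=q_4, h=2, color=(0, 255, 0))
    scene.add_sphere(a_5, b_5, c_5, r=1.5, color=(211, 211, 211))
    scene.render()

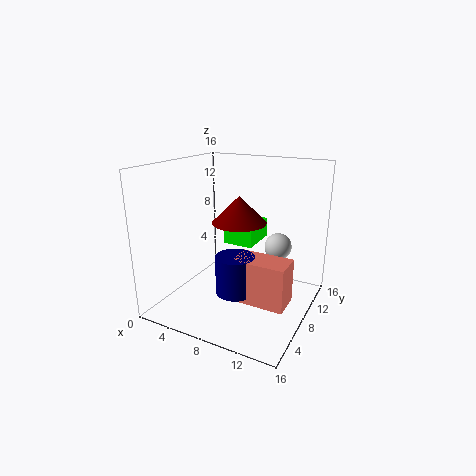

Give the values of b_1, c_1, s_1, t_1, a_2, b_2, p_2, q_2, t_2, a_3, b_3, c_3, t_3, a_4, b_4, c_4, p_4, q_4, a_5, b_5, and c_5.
b_1 = 4.5, c_1 = 3.5, s_1 = 2, t_1 = 4, a_2 = 9.5, b_2 = 3.5, p_2 = 5.5, q_2 = 3, t_2 = 4.5, a_3 = 10.5, b_3 = 3.5, c_3 = 11.5, t_3 = 2.5, a_4 = 8, b_4 = 5, c_4 = 8.5, p_4 = 3, q_4 = 4, a_5 = 12, b_5 = 10, c_5 = 7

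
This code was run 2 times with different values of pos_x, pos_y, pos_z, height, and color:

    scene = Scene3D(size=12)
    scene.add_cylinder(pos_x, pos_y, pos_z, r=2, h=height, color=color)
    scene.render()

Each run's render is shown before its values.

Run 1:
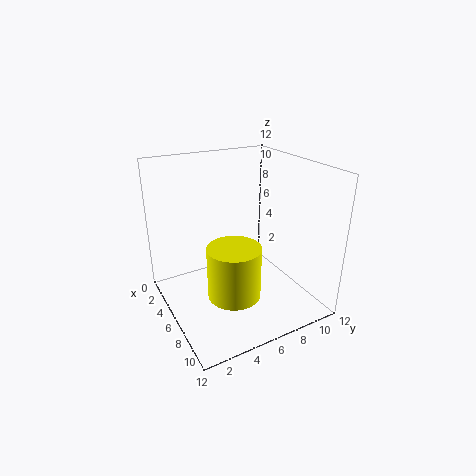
pos_x = 9; pos_y = 4; pos_z = 3; height = 4; color = 'yellow'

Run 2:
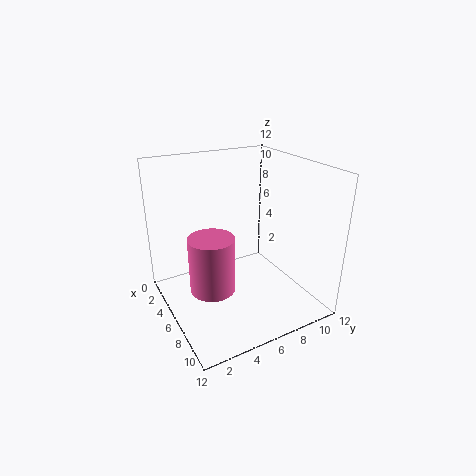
pos_x = 5; pos_y = 4; pos_z = 1; height = 5; color = 'hotpink'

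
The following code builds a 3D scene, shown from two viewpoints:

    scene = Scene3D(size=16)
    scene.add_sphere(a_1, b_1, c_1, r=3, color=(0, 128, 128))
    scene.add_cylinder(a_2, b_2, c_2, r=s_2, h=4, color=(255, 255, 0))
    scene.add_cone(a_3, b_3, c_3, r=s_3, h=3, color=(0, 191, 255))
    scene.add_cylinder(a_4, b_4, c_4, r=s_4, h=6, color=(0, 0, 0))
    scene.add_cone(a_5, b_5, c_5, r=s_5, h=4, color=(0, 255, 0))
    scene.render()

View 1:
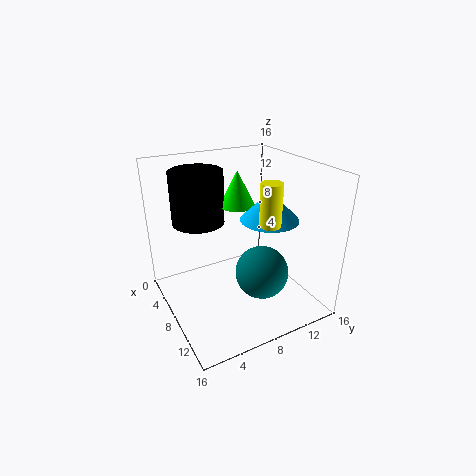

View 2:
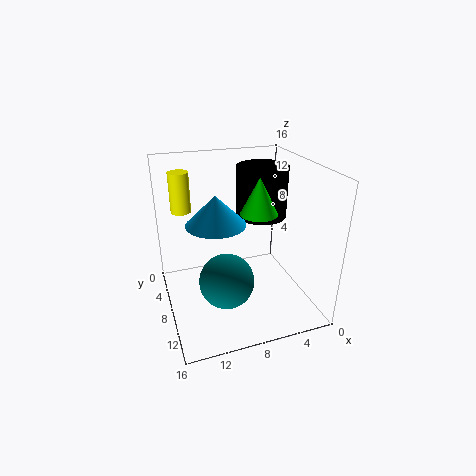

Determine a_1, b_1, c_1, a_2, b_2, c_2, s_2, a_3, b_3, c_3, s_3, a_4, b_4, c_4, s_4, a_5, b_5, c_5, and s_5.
a_1 = 10; b_1 = 10; c_1 = 4; a_2 = 14; b_2 = 8; c_2 = 12; s_2 = 1; a_3 = 11; b_3 = 10; c_3 = 11; s_3 = 3; a_4 = 4; b_4 = 5; c_4 = 9; s_4 = 3; a_5 = 6; b_5 = 9; c_5 = 11; s_5 = 2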